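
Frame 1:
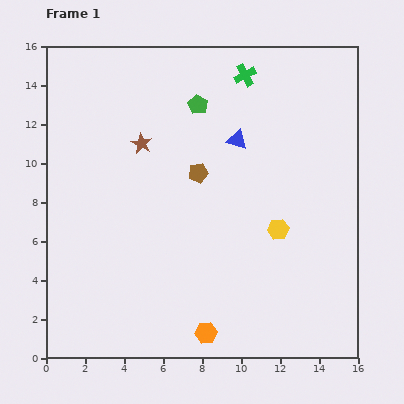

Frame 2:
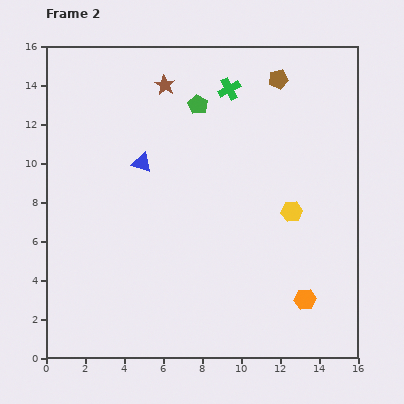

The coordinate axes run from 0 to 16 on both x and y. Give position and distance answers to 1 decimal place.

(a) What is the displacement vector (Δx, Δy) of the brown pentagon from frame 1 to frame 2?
(4.1, 4.8)

The brown pentagon was at (7.8, 9.5) in frame 1 and (11.9, 14.3) in frame 2.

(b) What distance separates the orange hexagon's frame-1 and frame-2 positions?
5.4

The orange hexagon moved from (8.2, 1.3) to (13.3, 3.0), a distance of √(5.1² + 1.7²) ≈ 5.4.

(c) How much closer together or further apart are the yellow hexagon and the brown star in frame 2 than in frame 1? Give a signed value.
+0.9

Distance in frame 1: 8.3. Distance in frame 2: 9.2.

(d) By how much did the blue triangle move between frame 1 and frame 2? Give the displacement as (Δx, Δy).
(-4.9, -1.2)

The blue triangle was at (9.8, 11.2) in frame 1 and (4.9, 10.0) in frame 2.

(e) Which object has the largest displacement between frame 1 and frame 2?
the brown pentagon

(moved 6.3; next 5.4)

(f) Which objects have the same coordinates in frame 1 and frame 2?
the green pentagon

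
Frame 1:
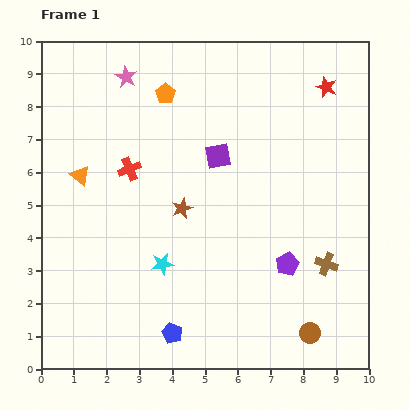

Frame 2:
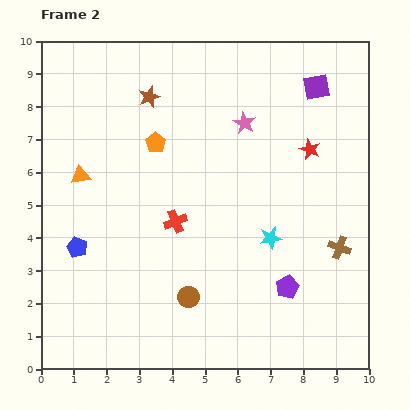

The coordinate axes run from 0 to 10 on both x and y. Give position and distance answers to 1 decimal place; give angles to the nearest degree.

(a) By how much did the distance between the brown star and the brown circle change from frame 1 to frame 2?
+0.8

Distance in frame 1: 5.4. Distance in frame 2: 6.2.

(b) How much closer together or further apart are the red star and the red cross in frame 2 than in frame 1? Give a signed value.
-1.8

Distance in frame 1: 6.5. Distance in frame 2: 4.7.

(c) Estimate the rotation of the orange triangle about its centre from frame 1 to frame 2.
49° counter-clockwise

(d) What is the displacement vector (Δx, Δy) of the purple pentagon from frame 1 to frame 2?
(0.0, -0.7)

The purple pentagon was at (7.5, 3.2) in frame 1 and (7.5, 2.5) in frame 2.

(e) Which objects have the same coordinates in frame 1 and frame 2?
the orange triangle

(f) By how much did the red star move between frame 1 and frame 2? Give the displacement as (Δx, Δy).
(-0.5, -1.9)

The red star was at (8.7, 8.6) in frame 1 and (8.2, 6.7) in frame 2.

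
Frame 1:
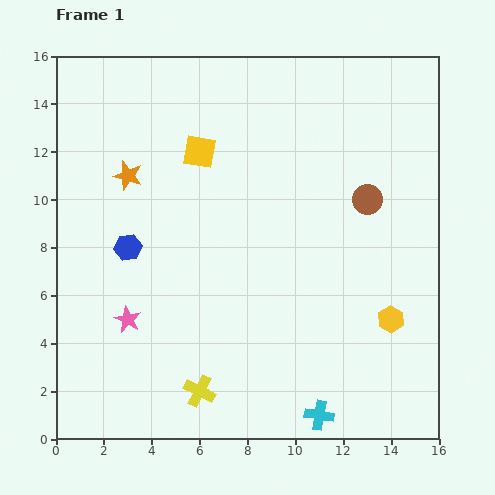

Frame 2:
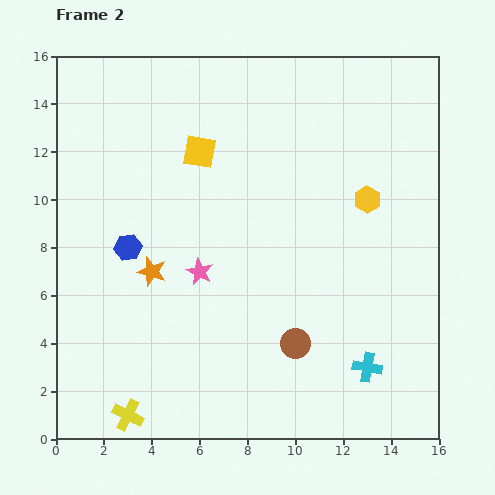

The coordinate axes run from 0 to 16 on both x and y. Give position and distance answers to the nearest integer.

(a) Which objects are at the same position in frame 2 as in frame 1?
the blue hexagon, the yellow square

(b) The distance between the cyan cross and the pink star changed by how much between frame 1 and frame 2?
-1

Distance in frame 1: 9. Distance in frame 2: 8.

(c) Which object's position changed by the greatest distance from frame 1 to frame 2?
the brown circle

(moved 7; next 5)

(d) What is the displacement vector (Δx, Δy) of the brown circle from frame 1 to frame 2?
(-3, -6)

The brown circle was at (13, 10) in frame 1 and (10, 4) in frame 2.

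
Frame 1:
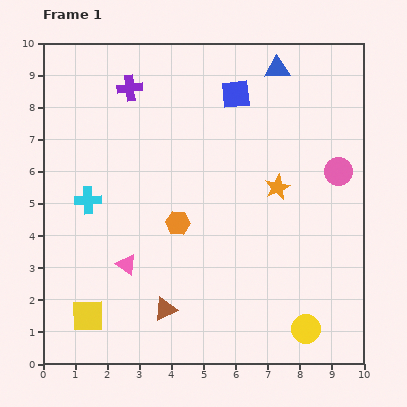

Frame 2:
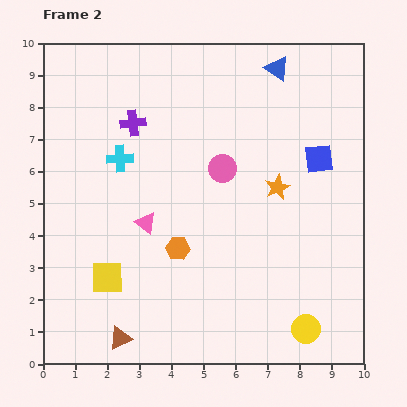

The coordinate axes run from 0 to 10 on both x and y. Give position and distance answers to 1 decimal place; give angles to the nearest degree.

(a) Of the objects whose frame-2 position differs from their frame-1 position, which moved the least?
the orange hexagon

(moved 0.8)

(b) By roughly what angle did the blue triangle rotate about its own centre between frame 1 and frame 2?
36° clockwise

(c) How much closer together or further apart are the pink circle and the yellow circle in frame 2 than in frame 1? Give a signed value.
+0.6

Distance in frame 1: 5.0. Distance in frame 2: 5.6.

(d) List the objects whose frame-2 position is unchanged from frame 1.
the orange star, the blue triangle, the yellow circle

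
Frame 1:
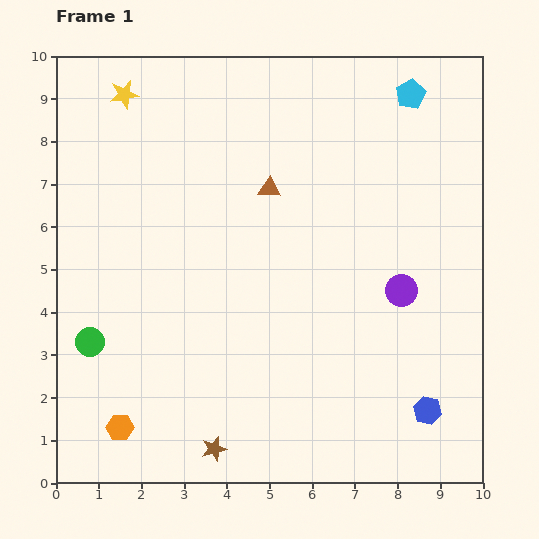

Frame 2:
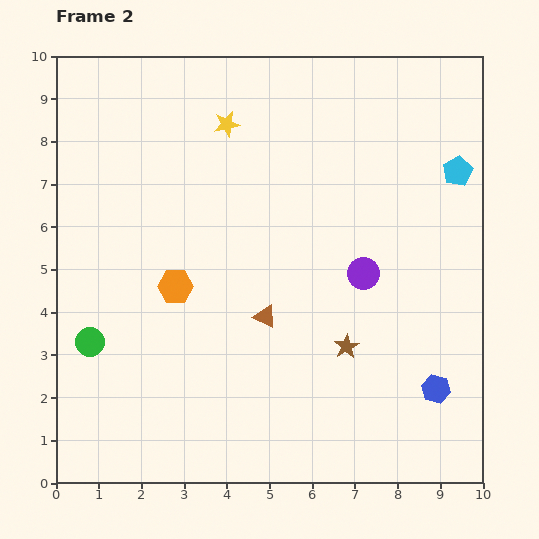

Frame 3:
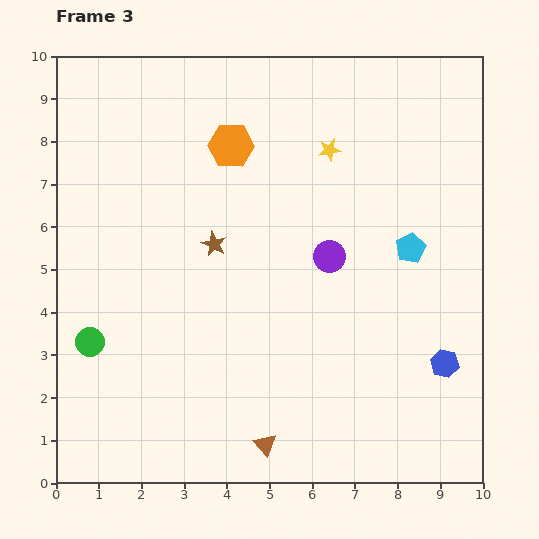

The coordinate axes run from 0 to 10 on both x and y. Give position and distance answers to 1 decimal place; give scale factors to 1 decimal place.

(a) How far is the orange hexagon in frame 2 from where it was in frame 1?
3.5

The orange hexagon moved from (1.5, 1.3) to (2.8, 4.6), a distance of √(1.3² + 3.3²) ≈ 3.5.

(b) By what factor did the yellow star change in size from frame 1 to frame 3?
0.8×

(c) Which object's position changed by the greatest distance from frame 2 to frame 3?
the brown star

(moved 3.9; next 3.5)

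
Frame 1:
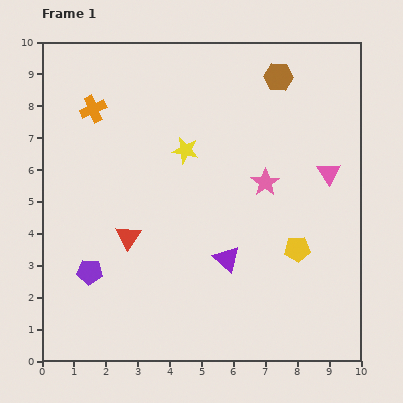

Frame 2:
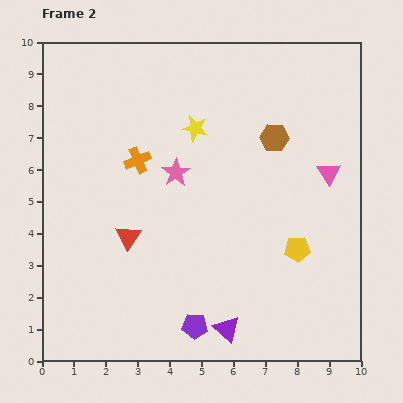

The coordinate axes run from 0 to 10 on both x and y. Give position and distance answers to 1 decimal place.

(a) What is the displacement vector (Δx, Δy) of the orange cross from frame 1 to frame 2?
(1.4, -1.6)

The orange cross was at (1.6, 7.9) in frame 1 and (3.0, 6.3) in frame 2.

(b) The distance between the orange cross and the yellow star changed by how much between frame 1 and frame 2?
-1.1

Distance in frame 1: 3.2. Distance in frame 2: 2.1.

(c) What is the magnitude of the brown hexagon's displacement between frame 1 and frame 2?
1.9

The brown hexagon moved from (7.4, 8.9) to (7.3, 7.0), a distance of √(0.1² + 1.9²) ≈ 1.9.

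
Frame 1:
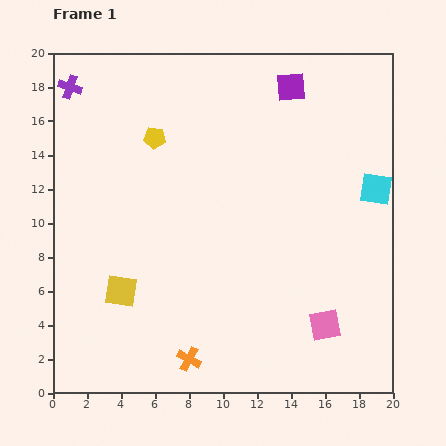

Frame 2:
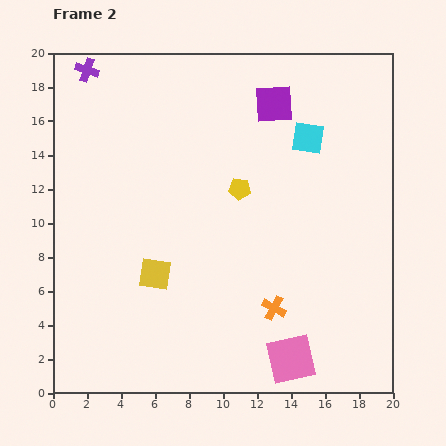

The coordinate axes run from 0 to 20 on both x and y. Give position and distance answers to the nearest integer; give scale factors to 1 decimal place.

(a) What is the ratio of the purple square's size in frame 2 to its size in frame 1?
1.3×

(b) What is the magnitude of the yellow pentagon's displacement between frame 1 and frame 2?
6

The yellow pentagon moved from (6, 15) to (11, 12), a distance of √(5² + 3²) ≈ 6.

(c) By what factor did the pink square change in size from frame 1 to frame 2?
1.6×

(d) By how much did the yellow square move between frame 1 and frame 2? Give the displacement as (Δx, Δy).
(2, 1)

The yellow square was at (4, 6) in frame 1 and (6, 7) in frame 2.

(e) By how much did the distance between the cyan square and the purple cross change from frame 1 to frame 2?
-5

Distance in frame 1: 19. Distance in frame 2: 14.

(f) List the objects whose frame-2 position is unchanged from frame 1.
none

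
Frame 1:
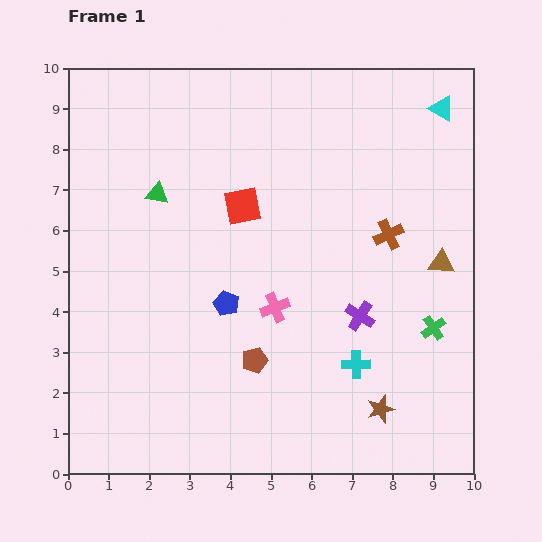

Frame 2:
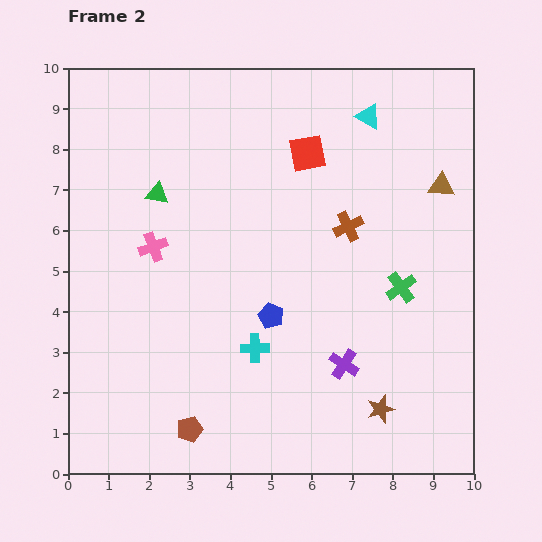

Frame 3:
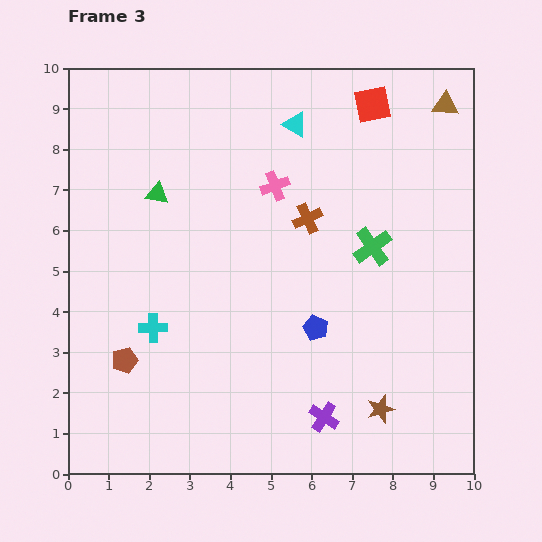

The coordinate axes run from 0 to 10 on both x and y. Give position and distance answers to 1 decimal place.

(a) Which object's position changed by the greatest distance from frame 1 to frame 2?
the pink cross

(moved 3.4; next 2.5)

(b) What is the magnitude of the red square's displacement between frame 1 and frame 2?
2.1

The red square moved from (4.3, 6.6) to (5.9, 7.9), a distance of √(1.6² + 1.3²) ≈ 2.1.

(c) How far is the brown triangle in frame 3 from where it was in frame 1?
3.9

The brown triangle moved from (9.2, 5.2) to (9.3, 9.1), a distance of √(0.1² + 3.9²) ≈ 3.9.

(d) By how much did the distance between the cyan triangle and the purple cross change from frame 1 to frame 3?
+1.7

Distance in frame 1: 5.5. Distance in frame 3: 7.2.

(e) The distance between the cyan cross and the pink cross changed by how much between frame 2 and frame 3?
+1.1

Distance in frame 2: 3.5. Distance in frame 3: 4.6.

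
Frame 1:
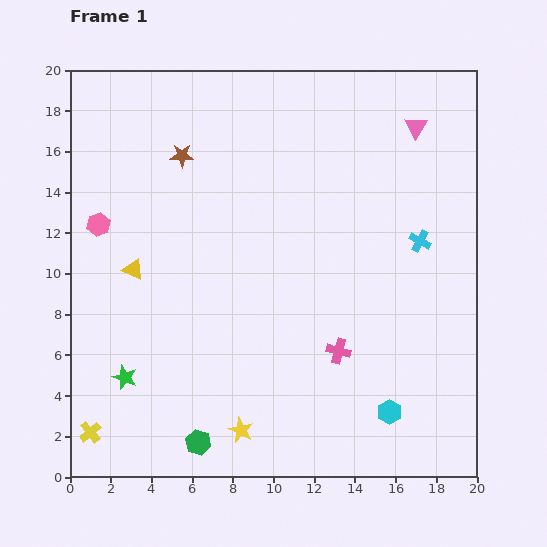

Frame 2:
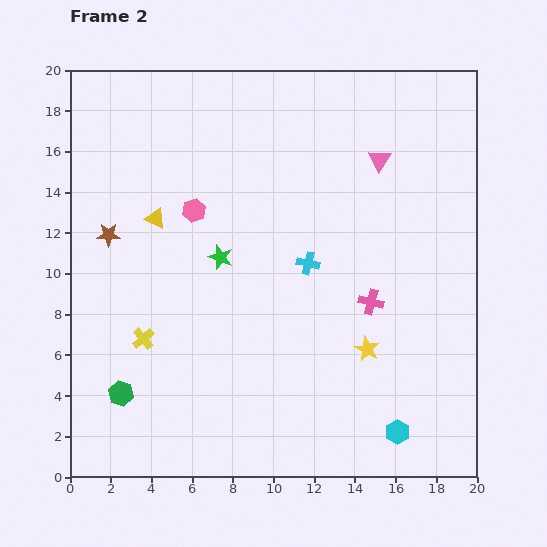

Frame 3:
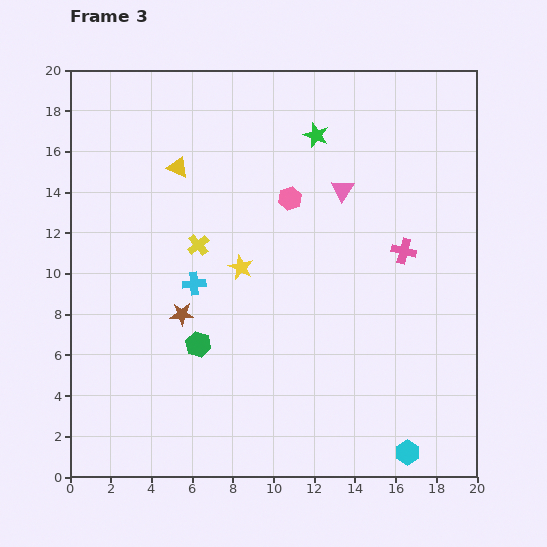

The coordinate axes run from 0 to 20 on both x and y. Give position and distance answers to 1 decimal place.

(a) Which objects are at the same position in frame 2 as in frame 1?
none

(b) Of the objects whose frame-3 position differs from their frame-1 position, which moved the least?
the cyan hexagon

(moved 2.2)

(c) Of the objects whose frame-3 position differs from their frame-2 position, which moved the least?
the cyan hexagon

(moved 1.1)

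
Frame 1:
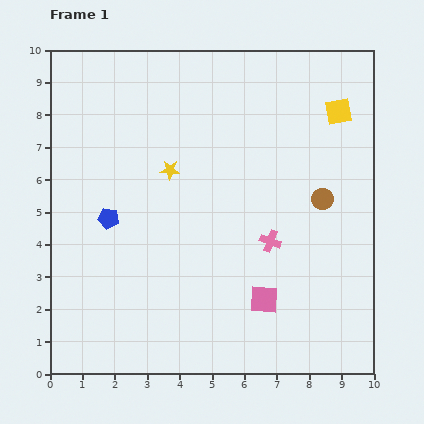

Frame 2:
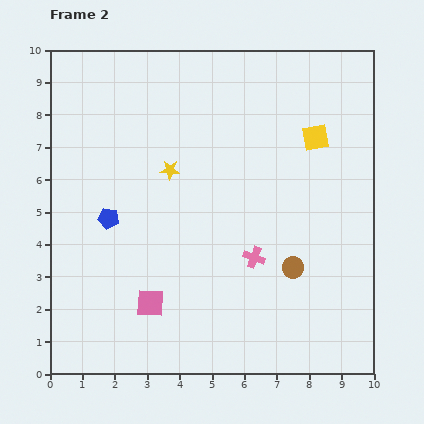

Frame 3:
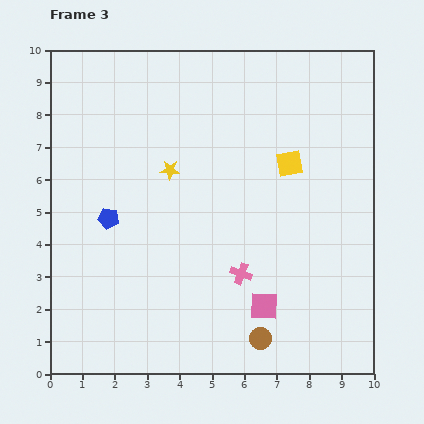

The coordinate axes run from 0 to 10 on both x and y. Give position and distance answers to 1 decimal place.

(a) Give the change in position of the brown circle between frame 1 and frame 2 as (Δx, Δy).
(-0.9, -2.1)

The brown circle was at (8.4, 5.4) in frame 1 and (7.5, 3.3) in frame 2.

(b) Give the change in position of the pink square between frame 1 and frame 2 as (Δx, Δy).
(-3.5, -0.1)

The pink square was at (6.6, 2.3) in frame 1 and (3.1, 2.2) in frame 2.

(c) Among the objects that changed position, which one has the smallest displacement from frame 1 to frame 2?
the pink cross

(moved 0.7)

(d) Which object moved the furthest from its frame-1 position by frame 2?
the pink square

(moved 3.5; next 2.3)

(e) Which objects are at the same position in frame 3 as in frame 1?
the blue pentagon, the yellow star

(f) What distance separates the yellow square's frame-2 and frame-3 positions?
1.1

The yellow square moved from (8.2, 7.3) to (7.4, 6.5), a distance of √(0.8² + 0.8²) ≈ 1.1.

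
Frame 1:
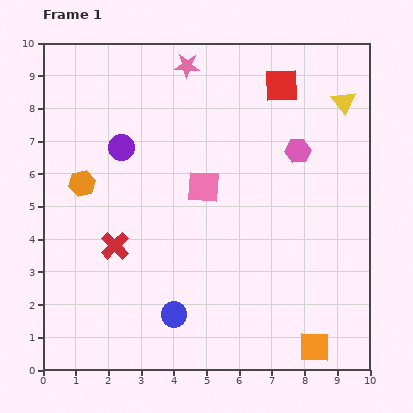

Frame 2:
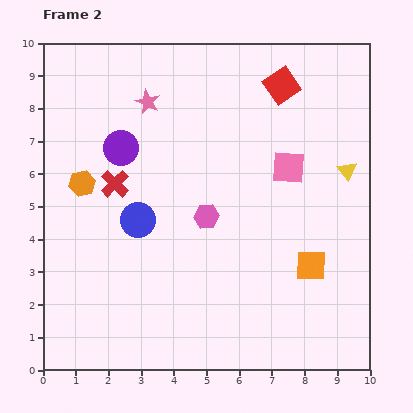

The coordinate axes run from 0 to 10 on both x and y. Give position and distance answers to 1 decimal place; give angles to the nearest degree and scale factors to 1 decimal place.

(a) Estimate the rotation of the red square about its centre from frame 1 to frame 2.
33° counter-clockwise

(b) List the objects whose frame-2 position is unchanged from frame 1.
the orange hexagon, the purple circle, the red square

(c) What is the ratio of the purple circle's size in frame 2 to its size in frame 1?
1.3×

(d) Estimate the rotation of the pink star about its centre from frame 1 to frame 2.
21° clockwise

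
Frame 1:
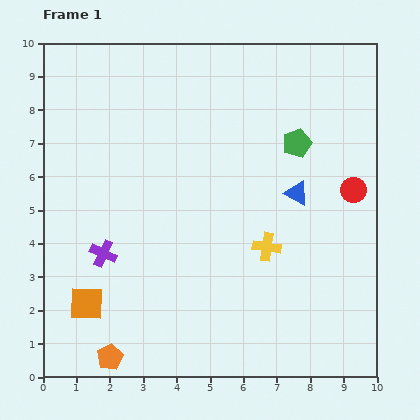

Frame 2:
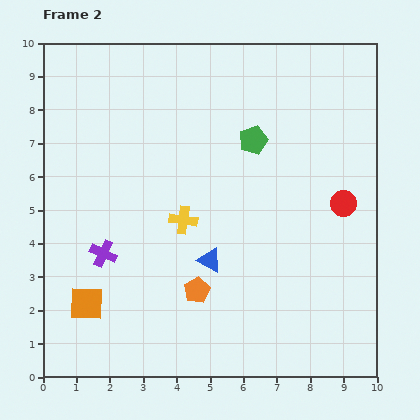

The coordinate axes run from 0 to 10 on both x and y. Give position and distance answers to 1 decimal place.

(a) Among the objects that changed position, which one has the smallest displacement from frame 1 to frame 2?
the red circle

(moved 0.5)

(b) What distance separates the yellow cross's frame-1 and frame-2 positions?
2.6

The yellow cross moved from (6.7, 3.9) to (4.2, 4.7), a distance of √(2.5² + 0.8²) ≈ 2.6.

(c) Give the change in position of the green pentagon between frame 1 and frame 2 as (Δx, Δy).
(-1.3, 0.1)

The green pentagon was at (7.6, 7.0) in frame 1 and (6.3, 7.1) in frame 2.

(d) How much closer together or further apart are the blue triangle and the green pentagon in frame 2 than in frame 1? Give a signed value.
+2.3

Distance in frame 1: 1.5. Distance in frame 2: 3.8.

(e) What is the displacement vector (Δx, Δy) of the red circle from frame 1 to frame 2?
(-0.3, -0.4)

The red circle was at (9.3, 5.6) in frame 1 and (9.0, 5.2) in frame 2.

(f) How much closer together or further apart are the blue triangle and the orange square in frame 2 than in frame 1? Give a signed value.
-3.2

Distance in frame 1: 7.1. Distance in frame 2: 3.9.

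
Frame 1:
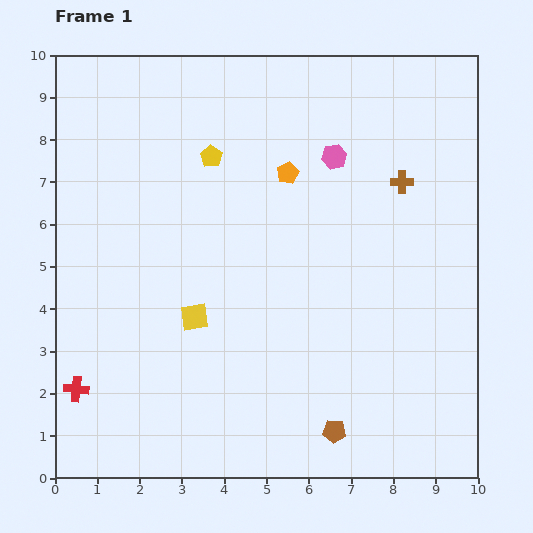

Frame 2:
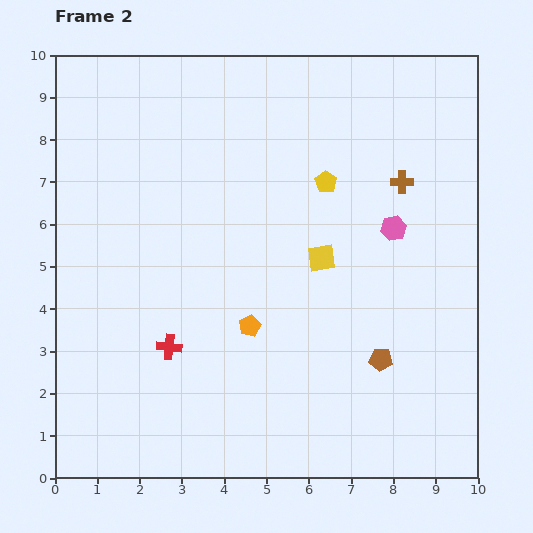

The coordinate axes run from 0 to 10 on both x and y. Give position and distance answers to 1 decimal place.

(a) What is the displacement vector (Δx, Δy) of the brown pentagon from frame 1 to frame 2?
(1.1, 1.7)

The brown pentagon was at (6.6, 1.1) in frame 1 and (7.7, 2.8) in frame 2.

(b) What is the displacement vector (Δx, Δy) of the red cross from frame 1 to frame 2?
(2.2, 1.0)

The red cross was at (0.5, 2.1) in frame 1 and (2.7, 3.1) in frame 2.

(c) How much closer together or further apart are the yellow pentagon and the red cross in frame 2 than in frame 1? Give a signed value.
-1.0

Distance in frame 1: 6.4. Distance in frame 2: 5.4.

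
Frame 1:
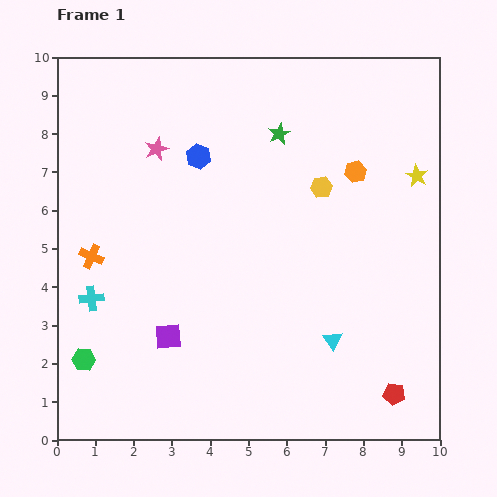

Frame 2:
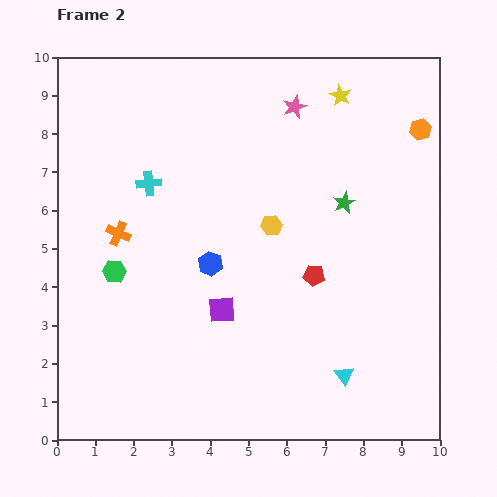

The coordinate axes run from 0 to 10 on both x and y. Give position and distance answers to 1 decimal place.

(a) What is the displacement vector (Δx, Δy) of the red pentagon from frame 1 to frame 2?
(-2.1, 3.1)

The red pentagon was at (8.8, 1.2) in frame 1 and (6.7, 4.3) in frame 2.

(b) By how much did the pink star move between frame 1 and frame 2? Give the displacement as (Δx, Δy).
(3.6, 1.1)

The pink star was at (2.6, 7.6) in frame 1 and (6.2, 8.7) in frame 2.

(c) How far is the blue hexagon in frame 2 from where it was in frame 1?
2.8

The blue hexagon moved from (3.7, 7.4) to (4.0, 4.6), a distance of √(0.3² + 2.8²) ≈ 2.8.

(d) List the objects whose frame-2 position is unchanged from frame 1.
none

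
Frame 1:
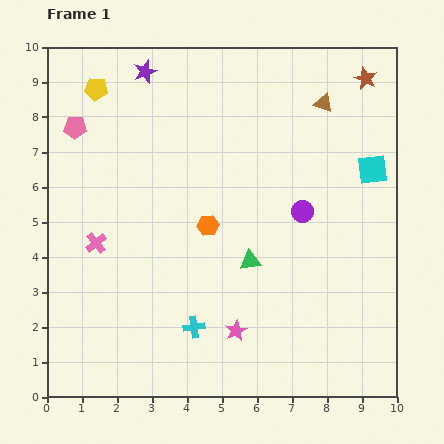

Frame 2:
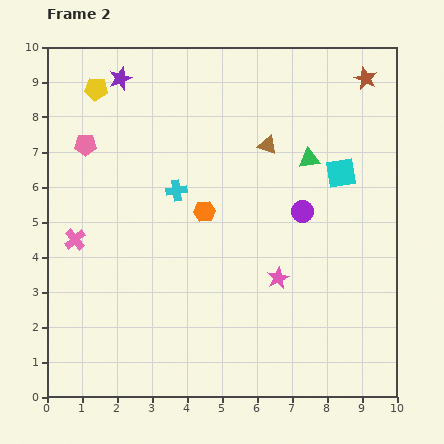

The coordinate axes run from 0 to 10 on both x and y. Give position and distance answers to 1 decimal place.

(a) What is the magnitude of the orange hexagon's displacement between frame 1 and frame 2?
0.4

The orange hexagon moved from (4.6, 4.9) to (4.5, 5.3), a distance of √(0.1² + 0.4²) ≈ 0.4.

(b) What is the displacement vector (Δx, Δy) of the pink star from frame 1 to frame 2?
(1.2, 1.5)

The pink star was at (5.4, 1.9) in frame 1 and (6.6, 3.4) in frame 2.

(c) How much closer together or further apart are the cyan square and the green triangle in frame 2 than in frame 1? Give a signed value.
-3.4

Distance in frame 1: 4.4. Distance in frame 2: 1.0.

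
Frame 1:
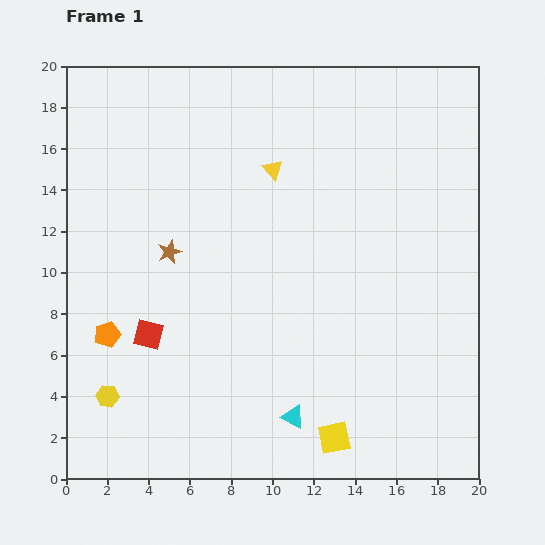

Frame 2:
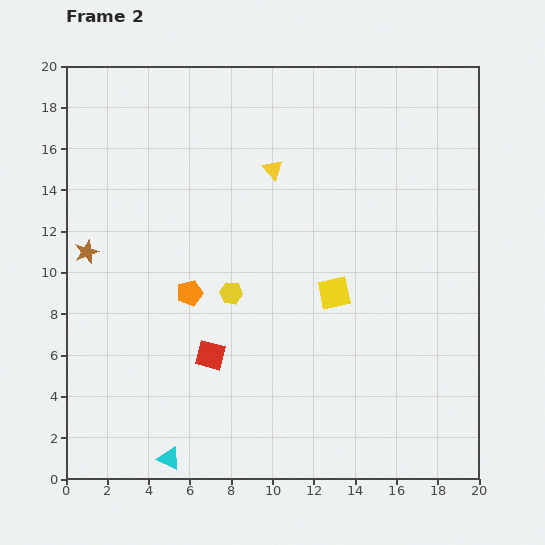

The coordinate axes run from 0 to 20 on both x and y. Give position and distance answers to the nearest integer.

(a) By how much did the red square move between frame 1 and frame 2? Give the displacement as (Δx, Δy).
(3, -1)

The red square was at (4, 7) in frame 1 and (7, 6) in frame 2.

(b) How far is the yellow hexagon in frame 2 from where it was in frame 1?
8

The yellow hexagon moved from (2, 4) to (8, 9), a distance of √(6² + 5²) ≈ 8.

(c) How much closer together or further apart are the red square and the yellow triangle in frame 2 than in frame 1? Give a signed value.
-1

Distance in frame 1: 10. Distance in frame 2: 9.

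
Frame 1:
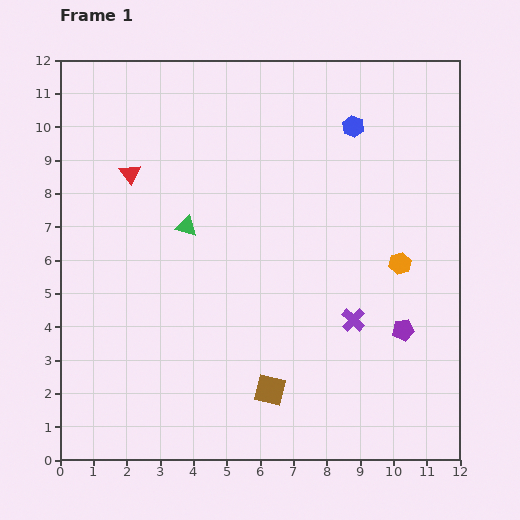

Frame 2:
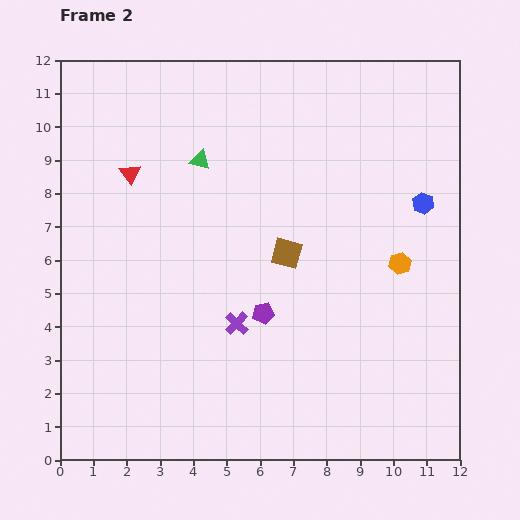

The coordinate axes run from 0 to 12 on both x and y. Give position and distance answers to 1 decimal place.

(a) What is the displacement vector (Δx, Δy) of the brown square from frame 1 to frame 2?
(0.5, 4.1)

The brown square was at (6.3, 2.1) in frame 1 and (6.8, 6.2) in frame 2.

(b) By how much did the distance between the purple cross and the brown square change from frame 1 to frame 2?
-0.7

Distance in frame 1: 3.3. Distance in frame 2: 2.6.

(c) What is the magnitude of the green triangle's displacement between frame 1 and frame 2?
2.0

The green triangle moved from (3.8, 7.0) to (4.2, 9.0), a distance of √(0.4² + 2.0²) ≈ 2.0.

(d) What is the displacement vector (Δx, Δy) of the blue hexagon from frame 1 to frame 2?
(2.1, -2.3)

The blue hexagon was at (8.8, 10.0) in frame 1 and (10.9, 7.7) in frame 2.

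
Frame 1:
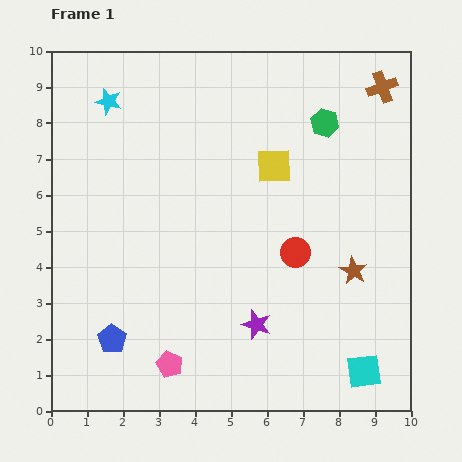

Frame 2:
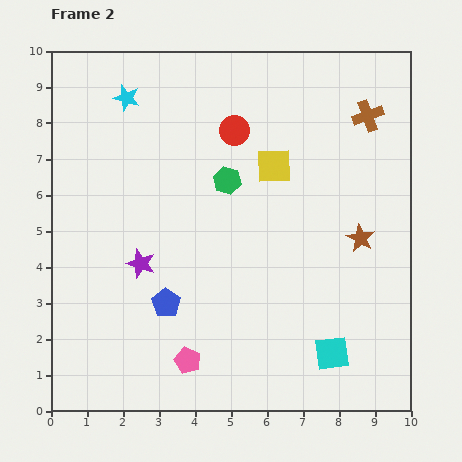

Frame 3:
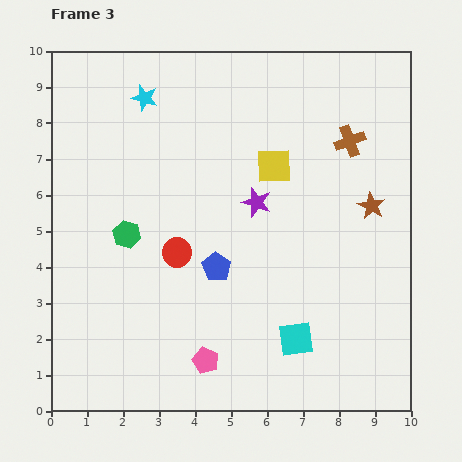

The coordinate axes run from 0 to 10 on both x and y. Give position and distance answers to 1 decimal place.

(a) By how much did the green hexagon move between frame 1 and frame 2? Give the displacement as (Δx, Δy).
(-2.7, -1.6)

The green hexagon was at (7.6, 8.0) in frame 1 and (4.9, 6.4) in frame 2.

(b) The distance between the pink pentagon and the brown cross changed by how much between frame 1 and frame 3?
-2.4

Distance in frame 1: 9.7. Distance in frame 3: 7.3.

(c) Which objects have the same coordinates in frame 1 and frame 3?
the yellow square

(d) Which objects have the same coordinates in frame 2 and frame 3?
the yellow square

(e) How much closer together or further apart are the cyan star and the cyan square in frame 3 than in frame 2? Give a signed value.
-1.2

Distance in frame 2: 9.1. Distance in frame 3: 7.9.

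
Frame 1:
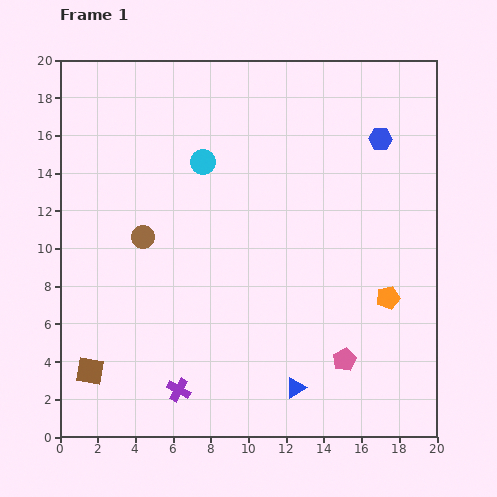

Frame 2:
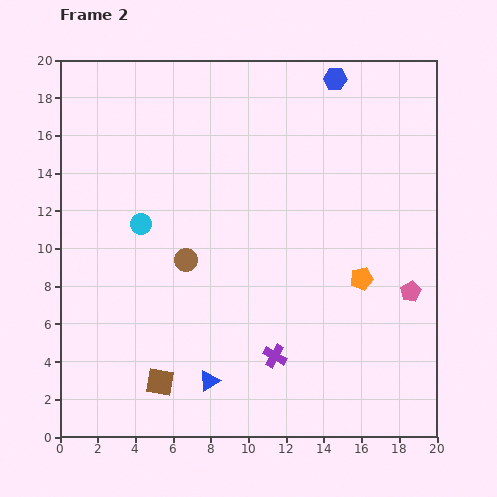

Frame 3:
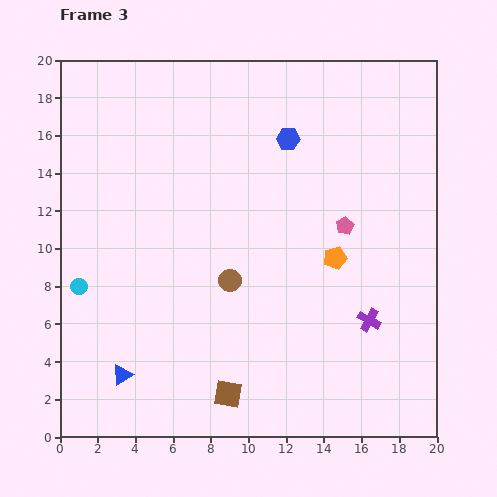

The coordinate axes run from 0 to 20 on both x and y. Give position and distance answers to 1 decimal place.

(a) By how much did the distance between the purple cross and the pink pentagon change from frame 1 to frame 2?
-0.9

Distance in frame 1: 8.9. Distance in frame 2: 8.0.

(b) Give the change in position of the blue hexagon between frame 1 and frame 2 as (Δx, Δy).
(-2.4, 3.2)

The blue hexagon was at (17.0, 15.8) in frame 1 and (14.6, 19.0) in frame 2.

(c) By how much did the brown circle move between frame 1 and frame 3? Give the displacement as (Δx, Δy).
(4.6, -2.3)

The brown circle was at (4.4, 10.6) in frame 1 and (9.0, 8.3) in frame 3.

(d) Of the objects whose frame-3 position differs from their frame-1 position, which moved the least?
the orange pentagon

(moved 3.5)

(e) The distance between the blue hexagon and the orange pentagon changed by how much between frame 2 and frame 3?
-3.9

Distance in frame 2: 10.7. Distance in frame 3: 6.8.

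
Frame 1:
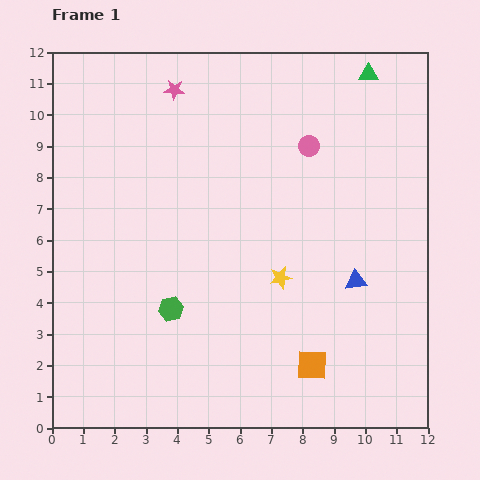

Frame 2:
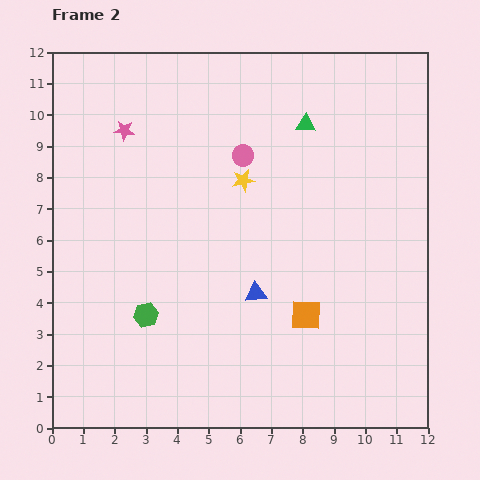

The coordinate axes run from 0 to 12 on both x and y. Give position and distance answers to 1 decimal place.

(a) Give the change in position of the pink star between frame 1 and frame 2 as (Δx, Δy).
(-1.6, -1.3)

The pink star was at (3.9, 10.8) in frame 1 and (2.3, 9.5) in frame 2.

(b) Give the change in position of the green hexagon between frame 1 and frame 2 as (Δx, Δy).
(-0.8, -0.2)

The green hexagon was at (3.8, 3.8) in frame 1 and (3.0, 3.6) in frame 2.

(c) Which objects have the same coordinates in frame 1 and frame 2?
none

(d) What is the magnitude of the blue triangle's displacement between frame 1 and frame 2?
3.2

The blue triangle moved from (9.7, 4.7) to (6.5, 4.3), a distance of √(3.2² + 0.4²) ≈ 3.2.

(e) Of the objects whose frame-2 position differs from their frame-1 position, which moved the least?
the green hexagon

(moved 0.8)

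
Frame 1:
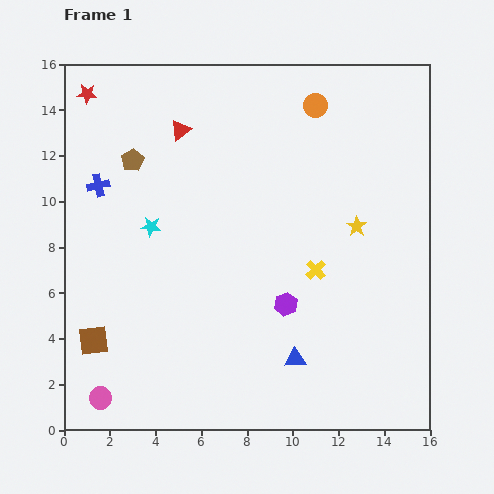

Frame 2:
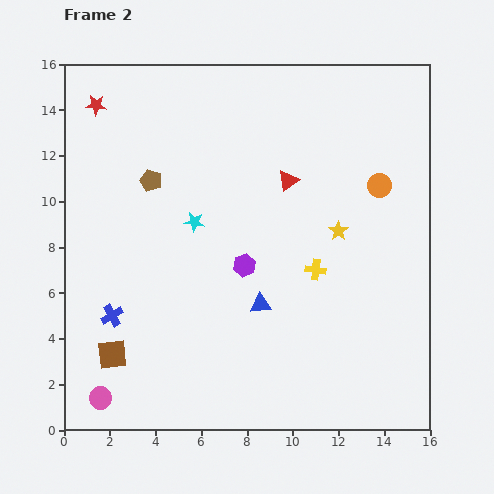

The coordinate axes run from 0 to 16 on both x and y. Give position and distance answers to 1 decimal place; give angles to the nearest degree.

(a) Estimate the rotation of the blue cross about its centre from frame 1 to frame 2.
17° counter-clockwise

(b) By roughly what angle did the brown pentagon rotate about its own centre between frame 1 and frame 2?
21° counter-clockwise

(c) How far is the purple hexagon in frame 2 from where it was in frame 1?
2.5

The purple hexagon moved from (9.7, 5.5) to (7.9, 7.2), a distance of √(1.8² + 1.7²) ≈ 2.5.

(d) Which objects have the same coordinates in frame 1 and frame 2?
the yellow cross, the pink circle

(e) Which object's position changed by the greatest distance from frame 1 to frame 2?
the blue cross

(moved 5.7; next 5.2)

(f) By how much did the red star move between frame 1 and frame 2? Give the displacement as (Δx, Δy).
(0.4, -0.5)

The red star was at (1.0, 14.7) in frame 1 and (1.4, 14.2) in frame 2.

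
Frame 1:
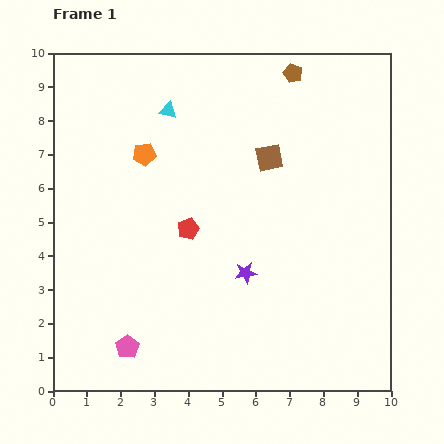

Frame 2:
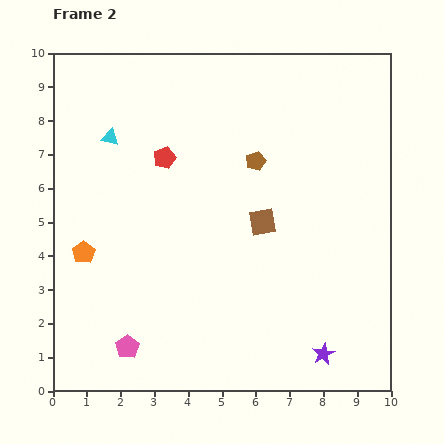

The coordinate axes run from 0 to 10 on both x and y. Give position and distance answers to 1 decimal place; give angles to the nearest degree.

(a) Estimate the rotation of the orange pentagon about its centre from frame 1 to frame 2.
26° counter-clockwise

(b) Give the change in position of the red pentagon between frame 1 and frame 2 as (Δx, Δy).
(-0.7, 2.1)

The red pentagon was at (4.0, 4.8) in frame 1 and (3.3, 6.9) in frame 2.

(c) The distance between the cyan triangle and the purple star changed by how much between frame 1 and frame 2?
+3.7

Distance in frame 1: 5.3. Distance in frame 2: 9.0.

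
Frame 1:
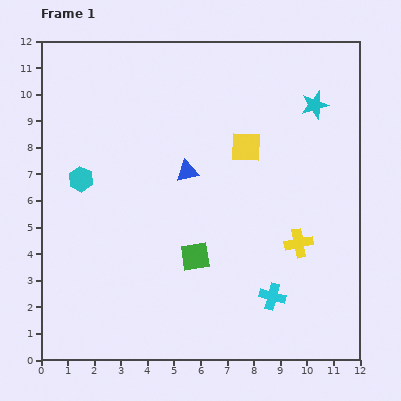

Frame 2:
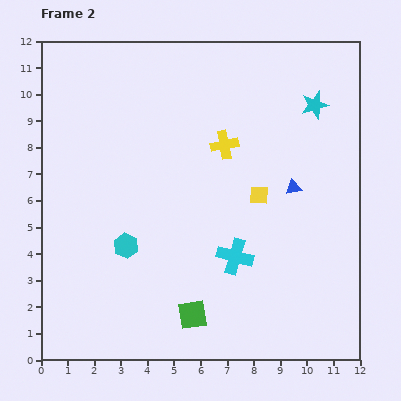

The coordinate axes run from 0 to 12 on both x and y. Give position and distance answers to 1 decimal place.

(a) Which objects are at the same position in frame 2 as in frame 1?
the cyan star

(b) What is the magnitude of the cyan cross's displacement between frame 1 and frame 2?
2.1

The cyan cross moved from (8.7, 2.4) to (7.3, 3.9), a distance of √(1.4² + 1.5²) ≈ 2.1.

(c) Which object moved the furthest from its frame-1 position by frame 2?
the yellow cross

(moved 4.6; next 4.0)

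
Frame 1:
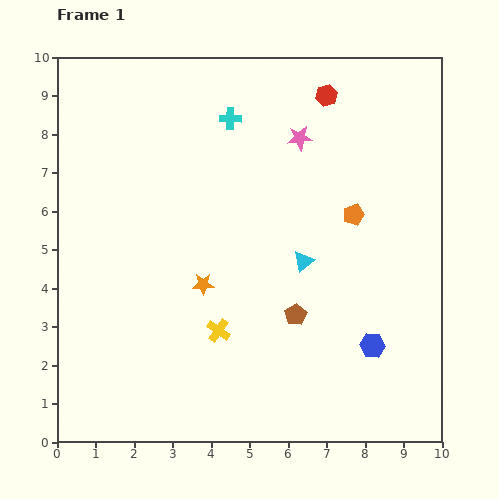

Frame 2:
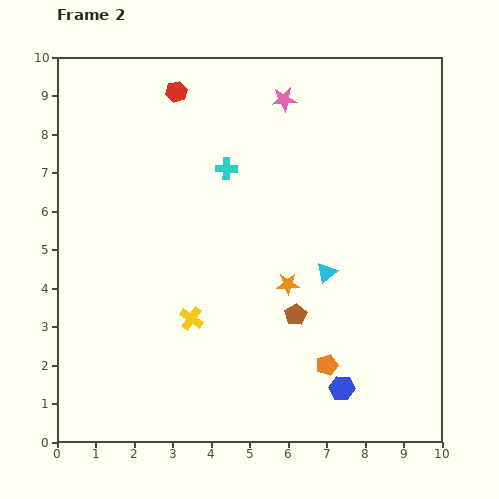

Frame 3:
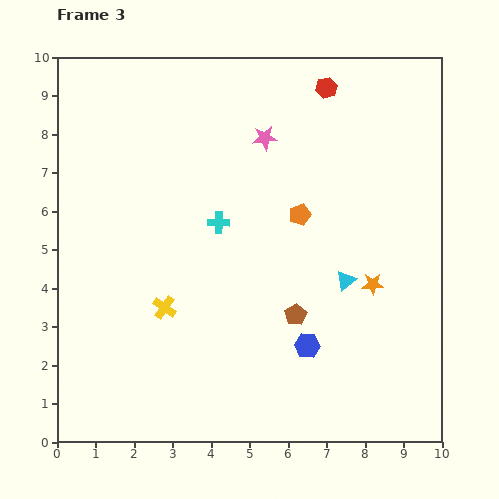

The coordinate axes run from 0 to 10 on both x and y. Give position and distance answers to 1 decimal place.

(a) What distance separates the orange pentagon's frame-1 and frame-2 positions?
4.0

The orange pentagon moved from (7.7, 5.9) to (7.0, 2.0), a distance of √(0.7² + 3.9²) ≈ 4.0.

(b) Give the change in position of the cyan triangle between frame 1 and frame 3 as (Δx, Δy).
(1.1, -0.5)

The cyan triangle was at (6.4, 4.7) in frame 1 and (7.5, 4.2) in frame 3.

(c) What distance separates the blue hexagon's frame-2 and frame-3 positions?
1.4

The blue hexagon moved from (7.4, 1.4) to (6.5, 2.5), a distance of √(0.9² + 1.1²) ≈ 1.4.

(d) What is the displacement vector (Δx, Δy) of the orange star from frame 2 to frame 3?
(2.2, 0.0)

The orange star was at (6.0, 4.1) in frame 2 and (8.2, 4.1) in frame 3.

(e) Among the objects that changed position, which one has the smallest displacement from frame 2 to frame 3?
the cyan triangle

(moved 0.5)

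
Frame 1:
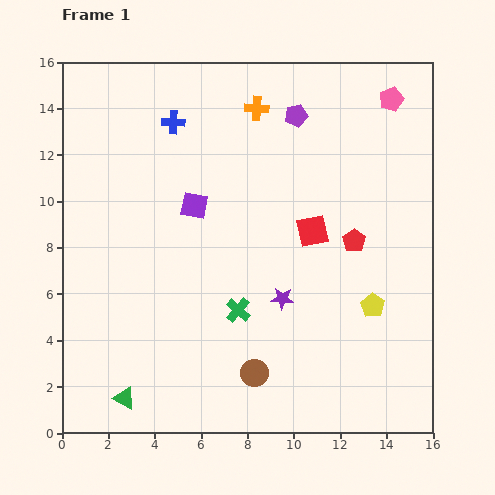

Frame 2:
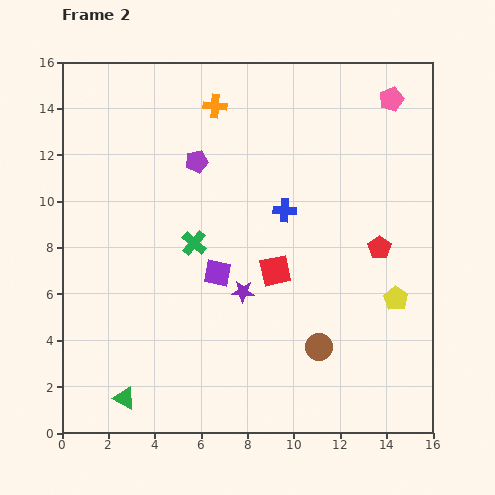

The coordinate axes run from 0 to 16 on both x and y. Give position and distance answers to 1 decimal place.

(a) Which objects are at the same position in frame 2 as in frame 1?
the pink pentagon, the green triangle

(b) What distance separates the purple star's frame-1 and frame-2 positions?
1.7

The purple star moved from (9.5, 5.8) to (7.8, 6.1), a distance of √(1.7² + 0.3²) ≈ 1.7.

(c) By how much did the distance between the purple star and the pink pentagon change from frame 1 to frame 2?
+0.7

Distance in frame 1: 9.8. Distance in frame 2: 10.5.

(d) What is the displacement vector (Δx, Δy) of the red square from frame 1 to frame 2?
(-1.6, -1.7)

The red square was at (10.8, 8.7) in frame 1 and (9.2, 7.0) in frame 2.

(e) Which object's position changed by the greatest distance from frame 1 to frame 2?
the blue cross

(moved 6.1; next 4.7)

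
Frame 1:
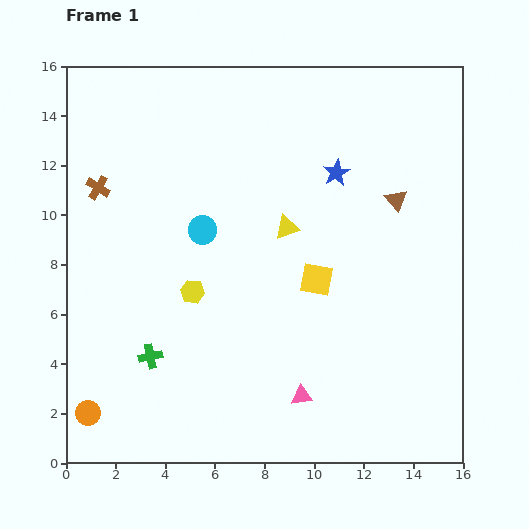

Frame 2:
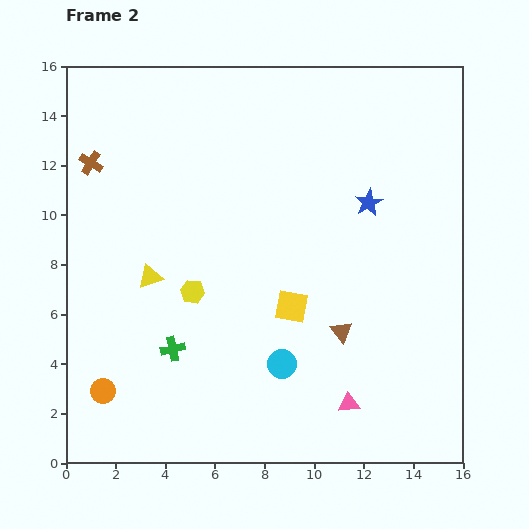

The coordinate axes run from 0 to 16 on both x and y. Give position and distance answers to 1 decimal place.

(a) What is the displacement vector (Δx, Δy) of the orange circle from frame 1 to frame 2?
(0.6, 0.9)

The orange circle was at (0.9, 2.0) in frame 1 and (1.5, 2.9) in frame 2.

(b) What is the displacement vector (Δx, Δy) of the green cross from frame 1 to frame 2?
(0.9, 0.3)

The green cross was at (3.4, 4.3) in frame 1 and (4.3, 4.6) in frame 2.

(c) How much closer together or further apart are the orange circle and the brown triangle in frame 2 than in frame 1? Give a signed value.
-5.2

Distance in frame 1: 15.1. Distance in frame 2: 9.9.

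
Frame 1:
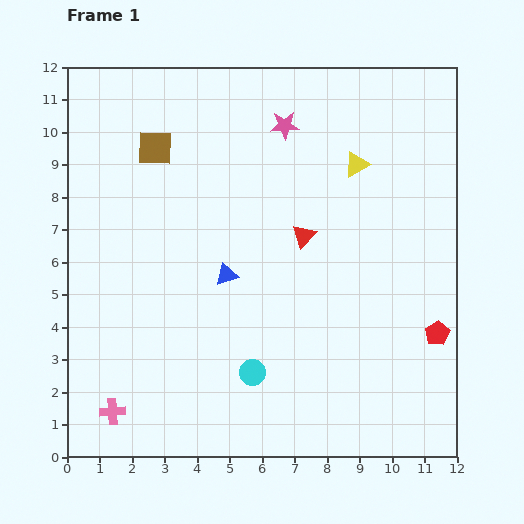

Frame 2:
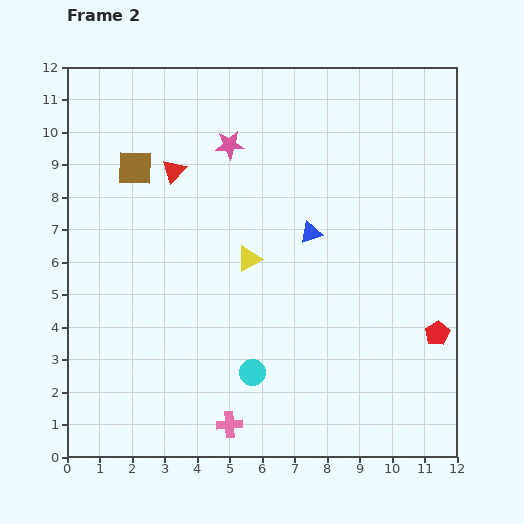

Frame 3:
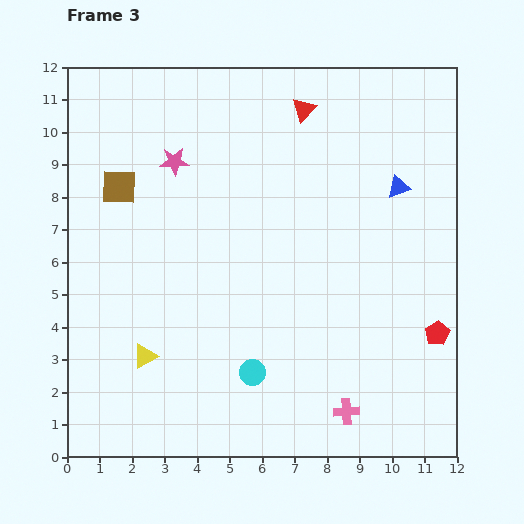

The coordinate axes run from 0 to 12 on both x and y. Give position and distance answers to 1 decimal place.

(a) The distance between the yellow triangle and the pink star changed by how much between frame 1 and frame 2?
+1.1

Distance in frame 1: 2.5. Distance in frame 2: 3.6.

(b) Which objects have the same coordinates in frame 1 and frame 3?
the red pentagon, the cyan circle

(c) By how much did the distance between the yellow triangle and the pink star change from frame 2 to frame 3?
+2.5

Distance in frame 2: 3.6. Distance in frame 3: 6.1.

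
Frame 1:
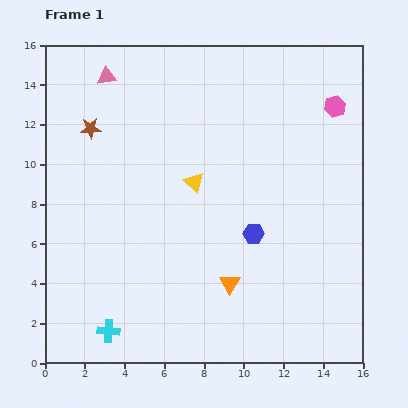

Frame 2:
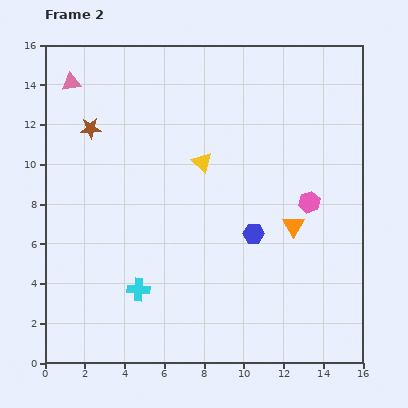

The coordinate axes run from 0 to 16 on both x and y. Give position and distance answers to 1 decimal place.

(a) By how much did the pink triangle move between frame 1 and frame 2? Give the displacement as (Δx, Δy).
(-1.8, -0.3)

The pink triangle was at (3.1, 14.4) in frame 1 and (1.3, 14.1) in frame 2.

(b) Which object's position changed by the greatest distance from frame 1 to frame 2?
the pink hexagon

(moved 5.0; next 4.3)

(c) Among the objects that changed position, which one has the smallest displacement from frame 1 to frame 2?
the yellow triangle

(moved 1.1)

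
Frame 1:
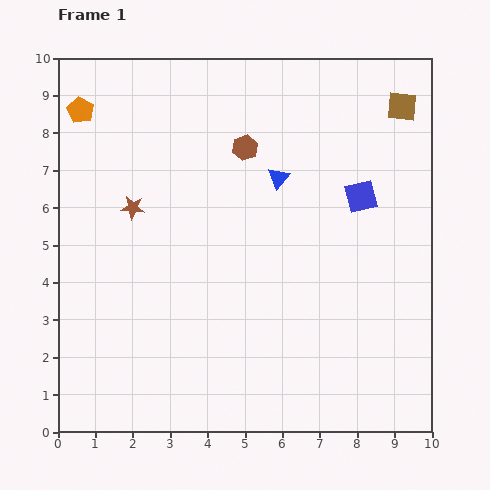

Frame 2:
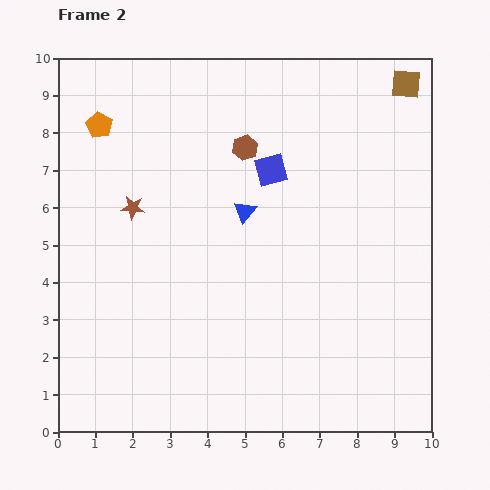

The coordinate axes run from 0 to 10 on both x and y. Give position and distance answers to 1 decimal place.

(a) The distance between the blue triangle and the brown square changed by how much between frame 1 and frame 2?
+1.7

Distance in frame 1: 3.8. Distance in frame 2: 5.5.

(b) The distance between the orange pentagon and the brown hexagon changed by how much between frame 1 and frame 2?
-0.6

Distance in frame 1: 4.5. Distance in frame 2: 3.9.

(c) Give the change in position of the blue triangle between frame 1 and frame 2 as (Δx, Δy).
(-0.9, -0.9)

The blue triangle was at (5.9, 6.8) in frame 1 and (5.0, 5.9) in frame 2.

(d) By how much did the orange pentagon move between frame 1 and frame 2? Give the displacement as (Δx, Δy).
(0.5, -0.4)

The orange pentagon was at (0.6, 8.6) in frame 1 and (1.1, 8.2) in frame 2.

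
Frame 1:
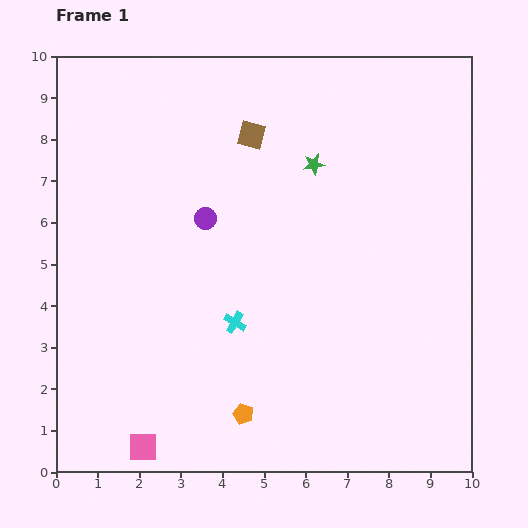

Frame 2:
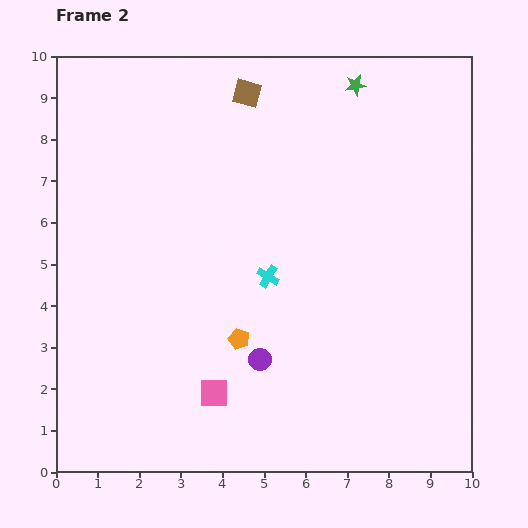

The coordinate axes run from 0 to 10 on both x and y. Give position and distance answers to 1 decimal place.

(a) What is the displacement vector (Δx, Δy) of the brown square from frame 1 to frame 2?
(-0.1, 1.0)

The brown square was at (4.7, 8.1) in frame 1 and (4.6, 9.1) in frame 2.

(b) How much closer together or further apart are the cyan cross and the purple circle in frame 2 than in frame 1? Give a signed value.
-0.6

Distance in frame 1: 2.6. Distance in frame 2: 2.0.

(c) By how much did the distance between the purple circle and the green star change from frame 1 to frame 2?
+4.1

Distance in frame 1: 2.9. Distance in frame 2: 7.0.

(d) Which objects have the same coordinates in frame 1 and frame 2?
none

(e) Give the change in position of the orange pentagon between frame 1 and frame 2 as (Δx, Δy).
(-0.1, 1.8)

The orange pentagon was at (4.5, 1.4) in frame 1 and (4.4, 3.2) in frame 2.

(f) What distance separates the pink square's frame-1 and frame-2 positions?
2.1

The pink square moved from (2.1, 0.6) to (3.8, 1.9), a distance of √(1.7² + 1.3²) ≈ 2.1.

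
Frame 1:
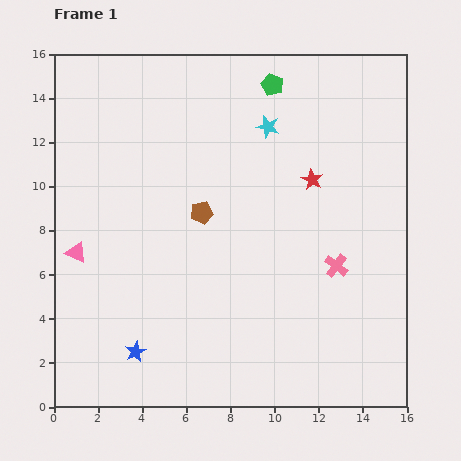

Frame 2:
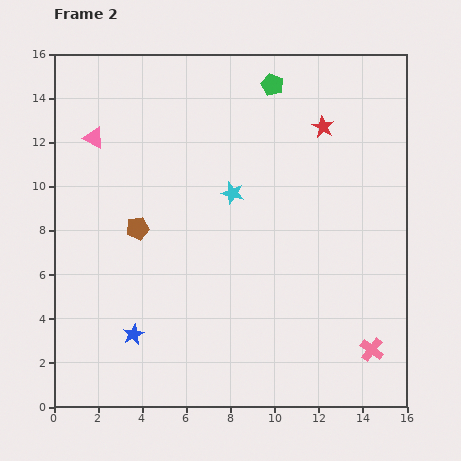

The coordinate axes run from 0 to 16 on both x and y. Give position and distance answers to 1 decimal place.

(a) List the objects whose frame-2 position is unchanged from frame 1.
the green pentagon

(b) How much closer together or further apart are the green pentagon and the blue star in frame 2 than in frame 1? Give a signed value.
-0.7

Distance in frame 1: 13.6. Distance in frame 2: 12.9.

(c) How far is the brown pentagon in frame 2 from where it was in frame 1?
3.0

The brown pentagon moved from (6.7, 8.8) to (3.8, 8.1), a distance of √(2.9² + 0.7²) ≈ 3.0.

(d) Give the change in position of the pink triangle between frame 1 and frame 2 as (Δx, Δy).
(0.8, 5.2)

The pink triangle was at (1.0, 7.0) in frame 1 and (1.8, 12.2) in frame 2.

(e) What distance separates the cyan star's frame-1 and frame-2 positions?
3.4

The cyan star moved from (9.7, 12.7) to (8.1, 9.7), a distance of √(1.6² + 3.0²) ≈ 3.4.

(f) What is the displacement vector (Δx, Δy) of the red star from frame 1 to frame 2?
(0.5, 2.4)

The red star was at (11.7, 10.3) in frame 1 and (12.2, 12.7) in frame 2.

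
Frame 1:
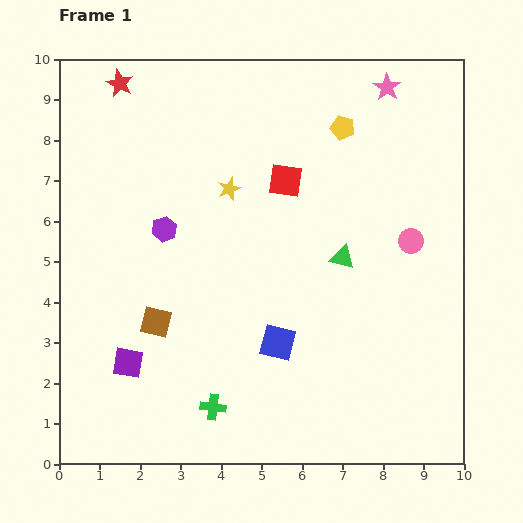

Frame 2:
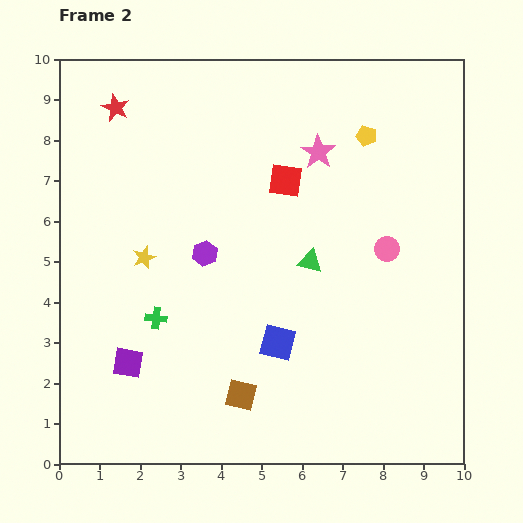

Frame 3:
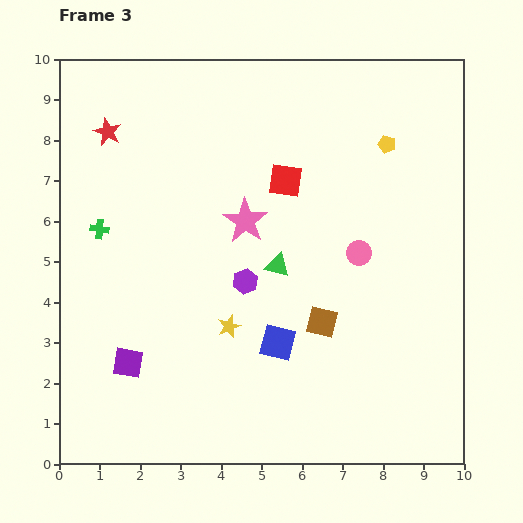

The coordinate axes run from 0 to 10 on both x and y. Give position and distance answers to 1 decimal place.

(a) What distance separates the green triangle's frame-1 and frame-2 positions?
0.8

The green triangle moved from (7.0, 5.1) to (6.2, 5.0), a distance of √(0.8² + 0.1²) ≈ 0.8.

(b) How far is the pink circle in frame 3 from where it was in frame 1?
1.3

The pink circle moved from (8.7, 5.5) to (7.4, 5.2), a distance of √(1.3² + 0.3²) ≈ 1.3.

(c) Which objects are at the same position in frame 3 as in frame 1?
the purple square, the red square, the blue square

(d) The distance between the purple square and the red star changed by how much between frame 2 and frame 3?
-0.6

Distance in frame 2: 6.3. Distance in frame 3: 5.7.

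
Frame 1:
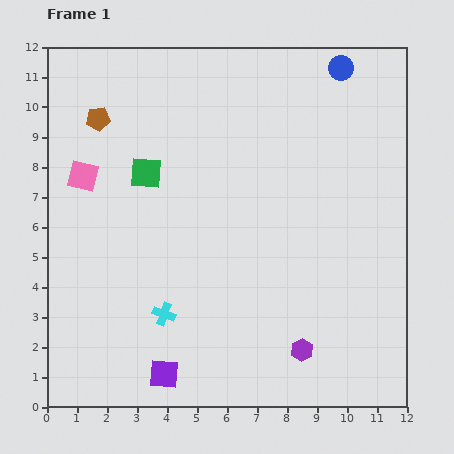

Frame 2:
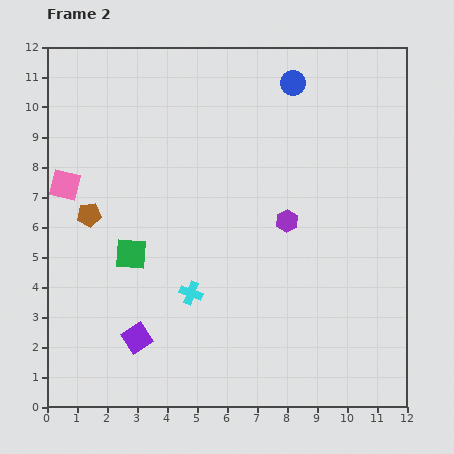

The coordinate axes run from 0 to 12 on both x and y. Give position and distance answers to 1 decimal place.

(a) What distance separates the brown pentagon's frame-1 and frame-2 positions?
3.2

The brown pentagon moved from (1.7, 9.6) to (1.4, 6.4), a distance of √(0.3² + 3.2²) ≈ 3.2.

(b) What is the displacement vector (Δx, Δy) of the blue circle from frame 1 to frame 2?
(-1.6, -0.5)

The blue circle was at (9.8, 11.3) in frame 1 and (8.2, 10.8) in frame 2.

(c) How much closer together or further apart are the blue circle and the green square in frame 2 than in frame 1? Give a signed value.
+0.5

Distance in frame 1: 7.4. Distance in frame 2: 7.9.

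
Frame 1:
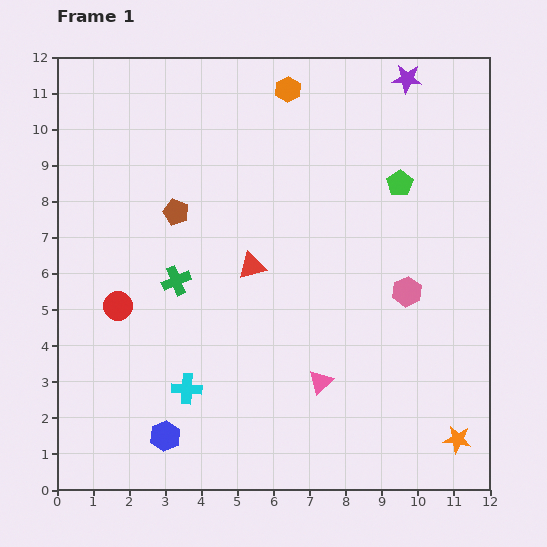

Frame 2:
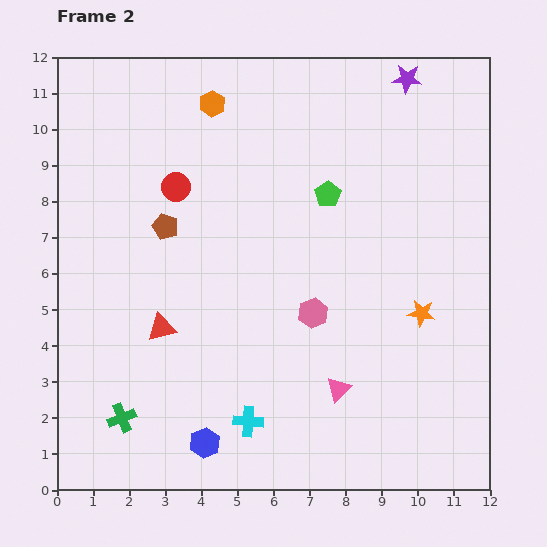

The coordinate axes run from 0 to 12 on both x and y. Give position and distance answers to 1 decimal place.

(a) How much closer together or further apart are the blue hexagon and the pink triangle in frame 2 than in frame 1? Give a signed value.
-0.6

Distance in frame 1: 4.6. Distance in frame 2: 4.0.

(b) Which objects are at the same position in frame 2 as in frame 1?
the purple star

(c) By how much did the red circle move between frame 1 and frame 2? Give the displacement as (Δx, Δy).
(1.6, 3.3)

The red circle was at (1.7, 5.1) in frame 1 and (3.3, 8.4) in frame 2.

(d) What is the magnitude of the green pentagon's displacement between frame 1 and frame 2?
2.0

The green pentagon moved from (9.5, 8.5) to (7.5, 8.2), a distance of √(2.0² + 0.3²) ≈ 2.0.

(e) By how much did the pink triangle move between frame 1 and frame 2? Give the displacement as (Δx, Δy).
(0.5, -0.2)

The pink triangle was at (7.3, 3.0) in frame 1 and (7.8, 2.8) in frame 2.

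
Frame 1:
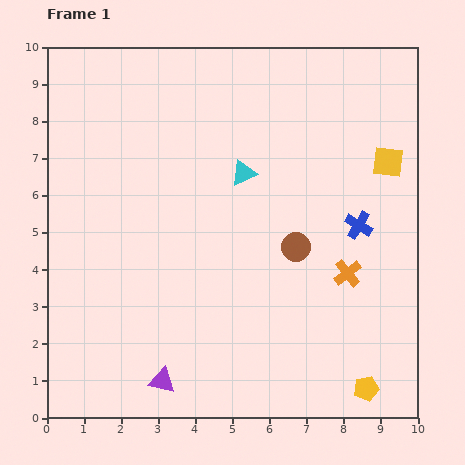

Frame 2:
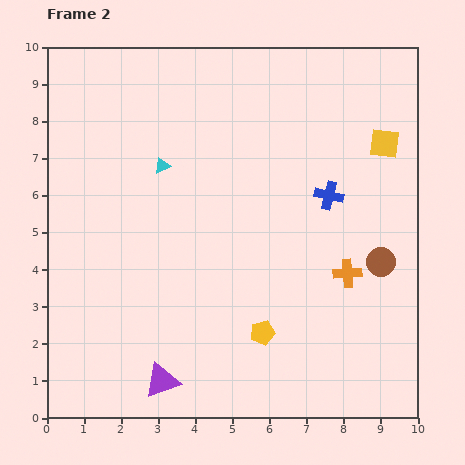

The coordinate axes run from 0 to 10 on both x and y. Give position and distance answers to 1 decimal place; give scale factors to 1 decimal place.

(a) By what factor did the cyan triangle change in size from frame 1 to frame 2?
0.6×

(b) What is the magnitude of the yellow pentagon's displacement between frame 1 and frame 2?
3.2

The yellow pentagon moved from (8.6, 0.8) to (5.8, 2.3), a distance of √(2.8² + 1.5²) ≈ 3.2.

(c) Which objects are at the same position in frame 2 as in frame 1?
the orange cross, the purple triangle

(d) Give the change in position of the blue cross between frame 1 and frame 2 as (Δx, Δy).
(-0.8, 0.8)

The blue cross was at (8.4, 5.2) in frame 1 and (7.6, 6.0) in frame 2.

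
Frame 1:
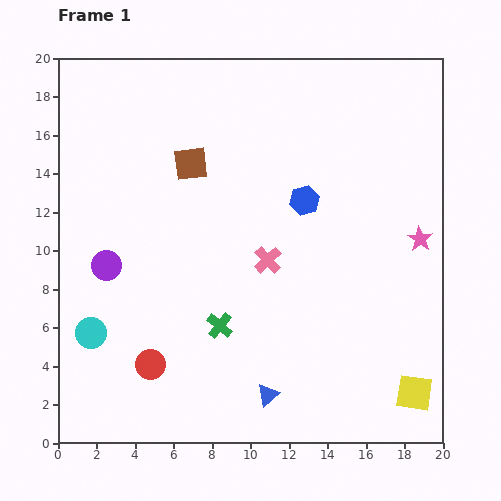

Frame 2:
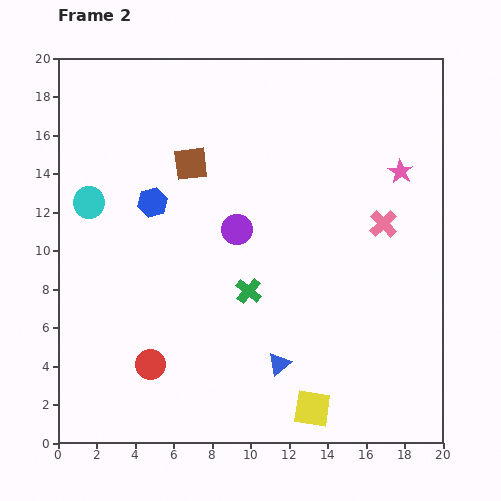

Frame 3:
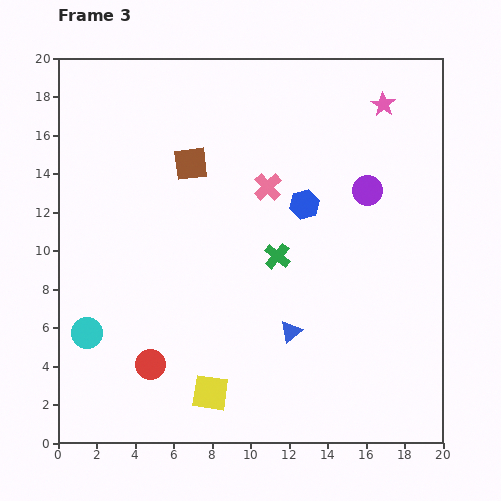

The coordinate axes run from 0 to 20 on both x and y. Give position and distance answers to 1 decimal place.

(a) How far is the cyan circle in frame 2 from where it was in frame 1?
6.8

The cyan circle moved from (1.7, 5.7) to (1.6, 12.5), a distance of √(0.1² + 6.8²) ≈ 6.8.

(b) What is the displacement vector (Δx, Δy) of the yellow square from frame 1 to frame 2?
(-5.3, -0.8)

The yellow square was at (18.5, 2.6) in frame 1 and (13.2, 1.8) in frame 2.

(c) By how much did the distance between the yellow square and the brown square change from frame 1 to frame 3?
-4.7

Distance in frame 1: 16.6. Distance in frame 3: 11.9.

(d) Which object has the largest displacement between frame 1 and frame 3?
the purple circle

(moved 14.1; next 10.6)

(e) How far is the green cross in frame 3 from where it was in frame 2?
2.3

The green cross moved from (9.9, 7.9) to (11.4, 9.7), a distance of √(1.5² + 1.8²) ≈ 2.3.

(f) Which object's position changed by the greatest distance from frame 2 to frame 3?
the blue hexagon

(moved 7.9; next 7.1)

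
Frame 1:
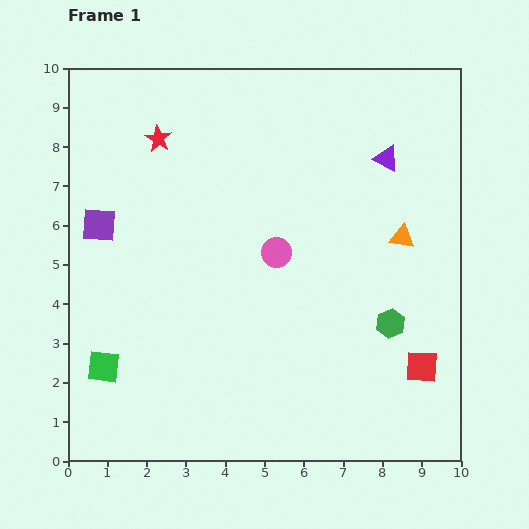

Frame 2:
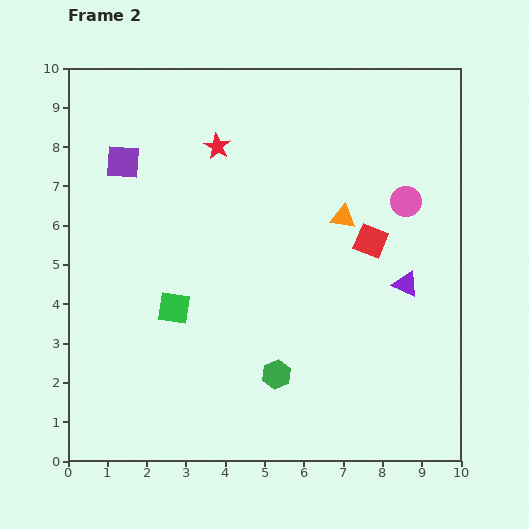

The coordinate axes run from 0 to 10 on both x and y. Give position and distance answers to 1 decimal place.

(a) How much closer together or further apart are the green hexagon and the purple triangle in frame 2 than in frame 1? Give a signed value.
-0.2

Distance in frame 1: 4.2. Distance in frame 2: 4.0.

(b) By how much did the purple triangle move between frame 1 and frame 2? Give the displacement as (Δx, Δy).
(0.5, -3.2)

The purple triangle was at (8.1, 7.7) in frame 1 and (8.6, 4.5) in frame 2.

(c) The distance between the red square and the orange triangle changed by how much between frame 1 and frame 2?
-2.4

Distance in frame 1: 3.3. Distance in frame 2: 0.9.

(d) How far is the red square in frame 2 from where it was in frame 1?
3.5

The red square moved from (9.0, 2.4) to (7.7, 5.6), a distance of √(1.3² + 3.2²) ≈ 3.5.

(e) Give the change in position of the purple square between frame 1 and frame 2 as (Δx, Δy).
(0.6, 1.6)

The purple square was at (0.8, 6.0) in frame 1 and (1.4, 7.6) in frame 2.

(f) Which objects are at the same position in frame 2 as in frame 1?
none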